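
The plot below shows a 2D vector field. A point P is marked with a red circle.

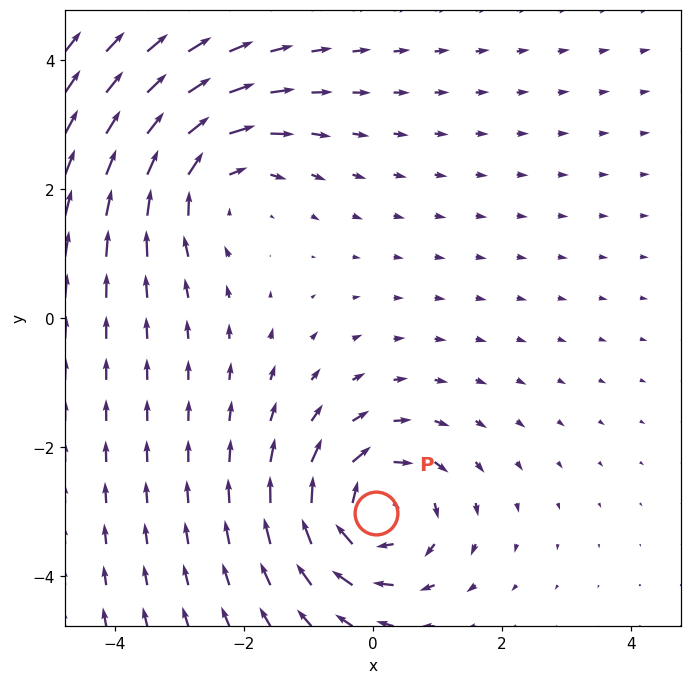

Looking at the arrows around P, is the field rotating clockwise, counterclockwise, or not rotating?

clockwise

Near P at (0.0, -3.0) the arrows circulate clockwise. The curl (z-component) there is about -5; negative curl means clockwise rotation.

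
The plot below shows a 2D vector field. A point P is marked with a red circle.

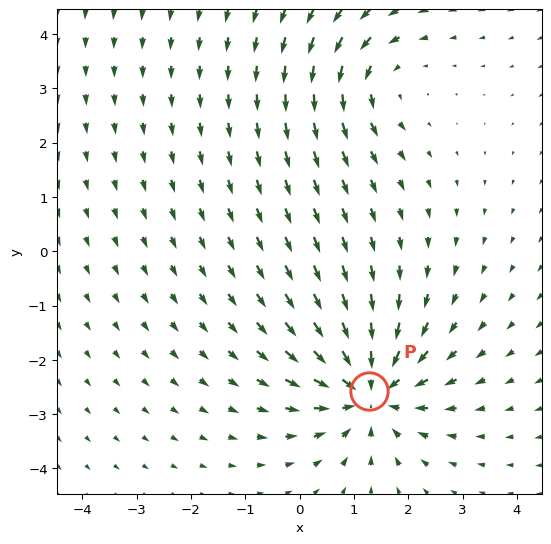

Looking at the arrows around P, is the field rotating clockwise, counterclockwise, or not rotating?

not rotating

Near P at (1.3, -2.6) the arrows show no circulation. The curl there is ≈0.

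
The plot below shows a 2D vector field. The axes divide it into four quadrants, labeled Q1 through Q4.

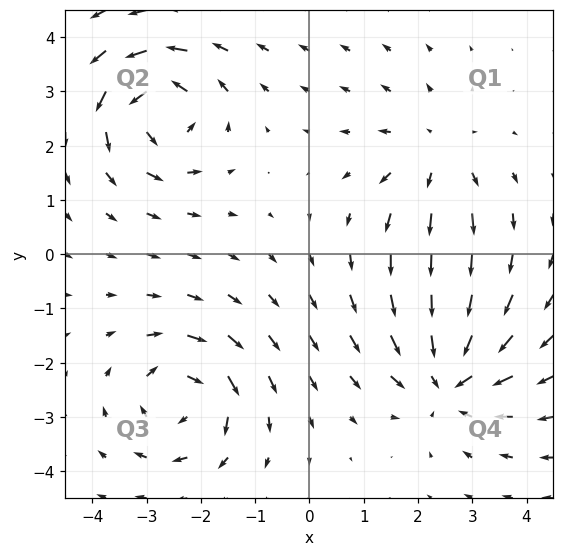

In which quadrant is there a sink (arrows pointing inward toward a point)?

The sink sits at approximately (2.6, -2.3), which lies in quadrant Q4. The divergence there is about -5, negative as expected for a sink.

Q4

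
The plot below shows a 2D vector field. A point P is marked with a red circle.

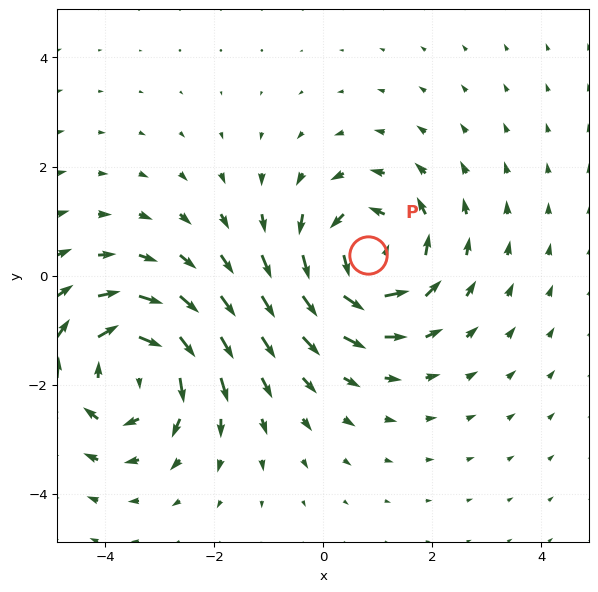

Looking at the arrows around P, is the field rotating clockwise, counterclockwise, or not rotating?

counterclockwise

Near P at (0.8, 0.4) the arrows circulate counterclockwise. The curl (z-component) there is about +5; positive curl means counterclockwise rotation.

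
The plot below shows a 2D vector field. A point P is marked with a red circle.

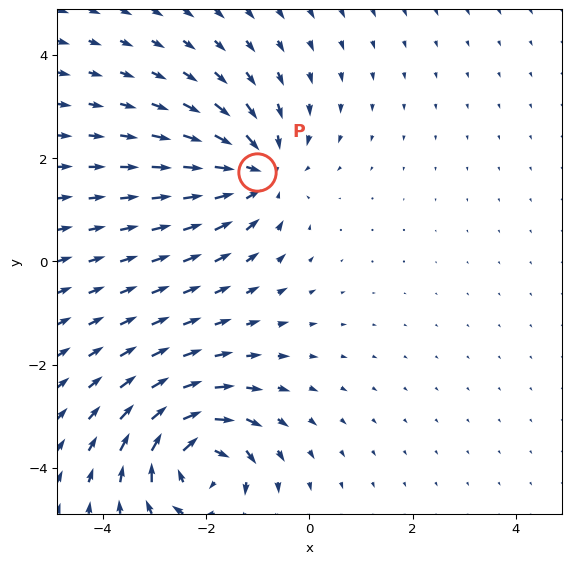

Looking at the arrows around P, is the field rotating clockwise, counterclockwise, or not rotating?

not rotating

Near P at (-1.0, 1.7) the arrows show no circulation. The curl there is ≈0.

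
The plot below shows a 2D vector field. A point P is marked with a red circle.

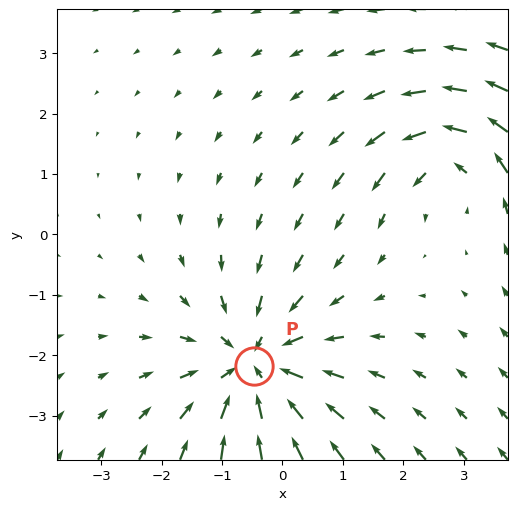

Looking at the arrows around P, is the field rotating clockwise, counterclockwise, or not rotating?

Near P at (-0.5, -2.2) the arrows show no circulation. The curl there is ≈0.

not rotating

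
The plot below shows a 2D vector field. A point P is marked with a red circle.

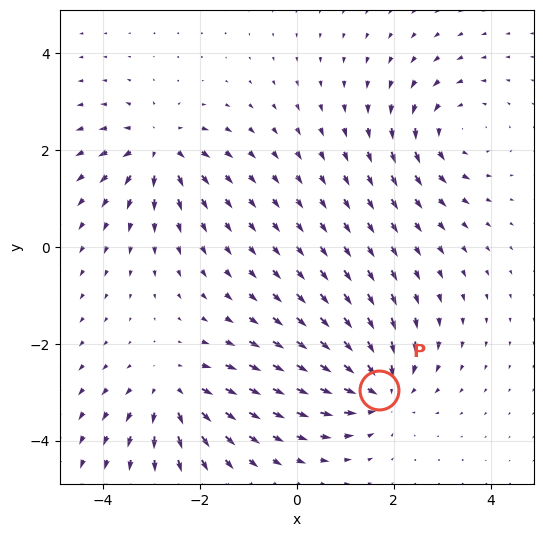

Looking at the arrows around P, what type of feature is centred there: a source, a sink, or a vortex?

At P (1.7, -3.0) the arrows converge inward. Divergence about -5, curl ≈0 — negative divergence with near-zero curl is a sink.

sink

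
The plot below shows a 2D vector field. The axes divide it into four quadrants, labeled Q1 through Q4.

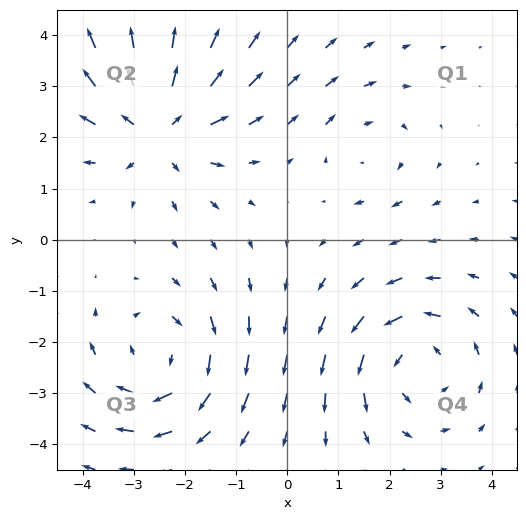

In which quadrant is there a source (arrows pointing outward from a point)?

Q2

The source sits at approximately (-2.5, 2.2), which lies in quadrant Q2. The divergence there is about +5, positive as expected for a source.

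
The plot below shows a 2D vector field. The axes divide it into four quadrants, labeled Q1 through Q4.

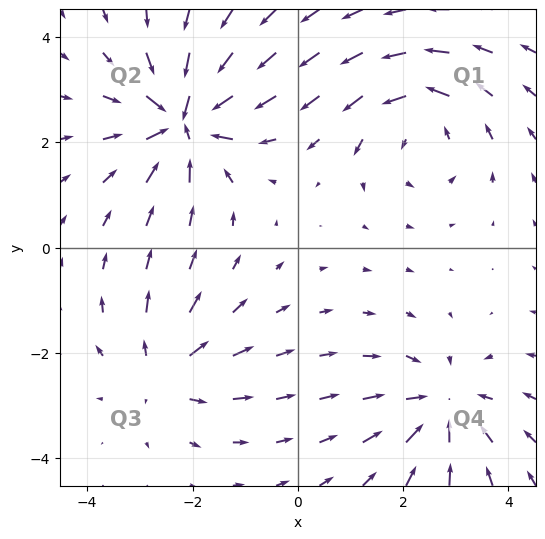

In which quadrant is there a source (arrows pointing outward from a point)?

The source sits at approximately (-2.6, -2.4), which lies in quadrant Q3. The divergence there is about +4, positive as expected for a source.

Q3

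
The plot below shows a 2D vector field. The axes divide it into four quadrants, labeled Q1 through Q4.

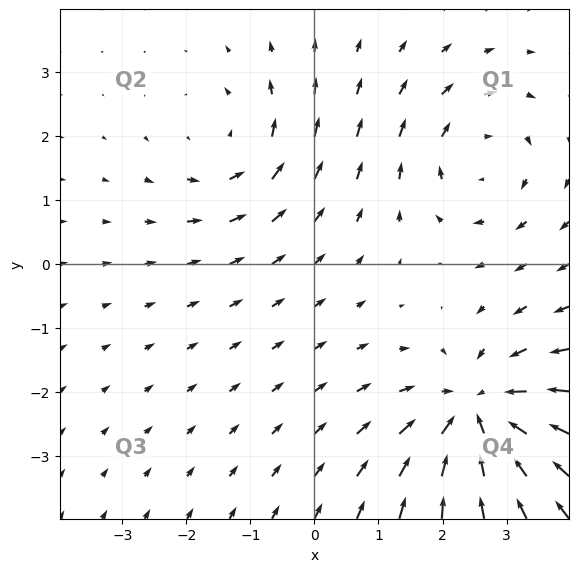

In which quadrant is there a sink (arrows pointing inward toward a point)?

The sink sits at approximately (2.6, -2.4), which lies in quadrant Q4. The divergence there is about -5, negative as expected for a sink.

Q4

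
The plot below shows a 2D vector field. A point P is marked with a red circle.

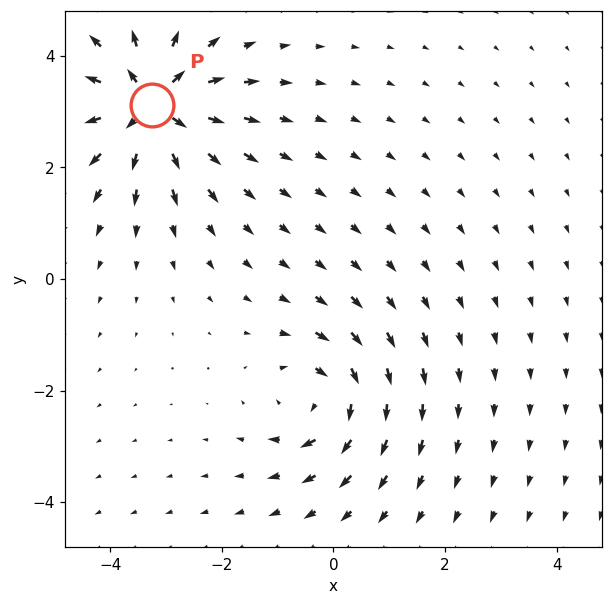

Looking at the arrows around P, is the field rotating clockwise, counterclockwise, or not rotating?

Near P at (-3.3, 3.1) the arrows show no circulation. The curl there is ≈0.

not rotating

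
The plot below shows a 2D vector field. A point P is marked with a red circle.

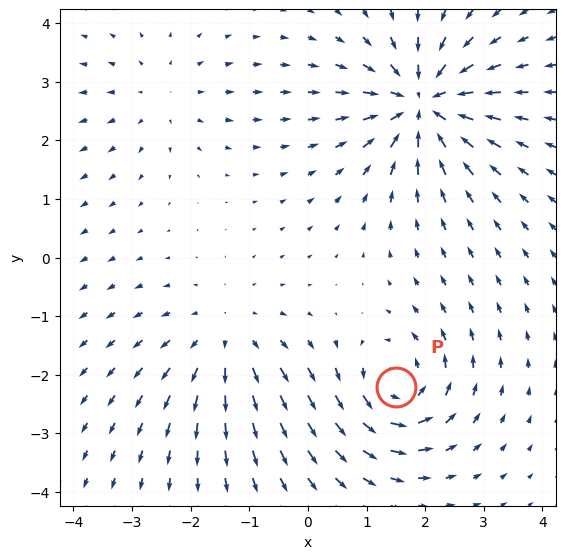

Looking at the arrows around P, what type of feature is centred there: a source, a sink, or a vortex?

vortex

At P (1.5, -2.2) the arrows circulate counterclockwise. Divergence ≈0, curl about +5 — near-zero divergence with nonzero curl is a vortex.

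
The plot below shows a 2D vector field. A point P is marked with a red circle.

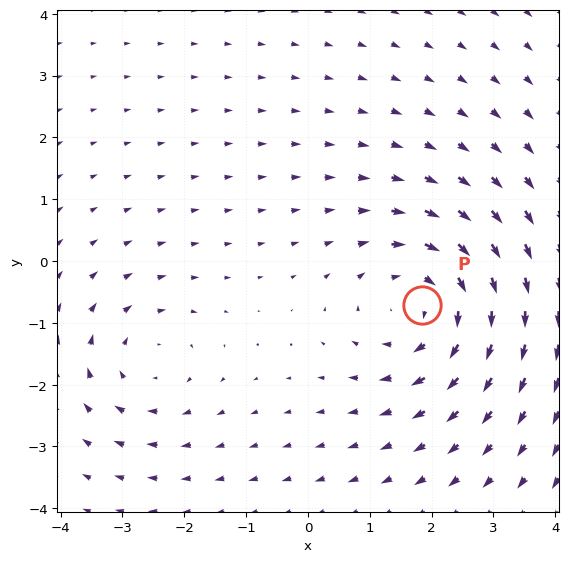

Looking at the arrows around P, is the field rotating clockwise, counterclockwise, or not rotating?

Near P at (1.9, -0.7) the arrows circulate clockwise. The curl (z-component) there is about -4; negative curl means clockwise rotation.

clockwise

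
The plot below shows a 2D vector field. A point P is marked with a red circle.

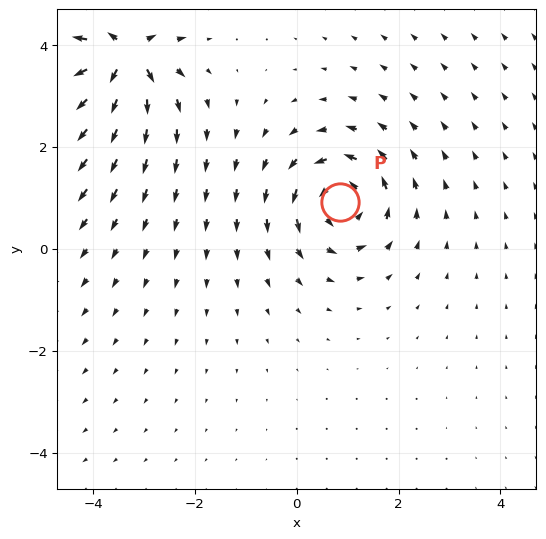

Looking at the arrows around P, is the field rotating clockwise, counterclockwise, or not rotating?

counterclockwise

Near P at (0.8, 0.9) the arrows circulate counterclockwise. The curl (z-component) there is about +4; positive curl means counterclockwise rotation.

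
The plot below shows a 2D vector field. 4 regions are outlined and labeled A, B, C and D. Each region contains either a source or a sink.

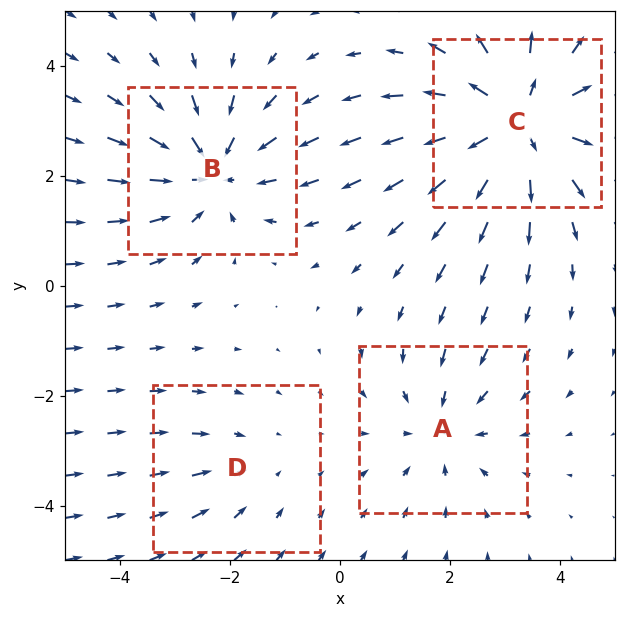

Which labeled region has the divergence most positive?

C

Divergence at each region's feature centre — A: about -3, B: about -5, C: about +6, D: about -2. Region C is most positive.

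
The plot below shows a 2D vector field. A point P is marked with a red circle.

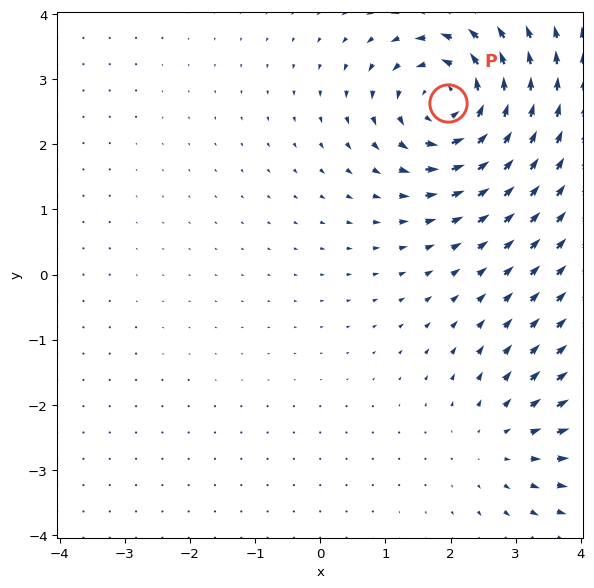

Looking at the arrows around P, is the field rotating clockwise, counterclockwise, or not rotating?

Near P at (2.0, 2.6) the arrows circulate counterclockwise. The curl (z-component) there is about +6; positive curl means counterclockwise rotation.

counterclockwise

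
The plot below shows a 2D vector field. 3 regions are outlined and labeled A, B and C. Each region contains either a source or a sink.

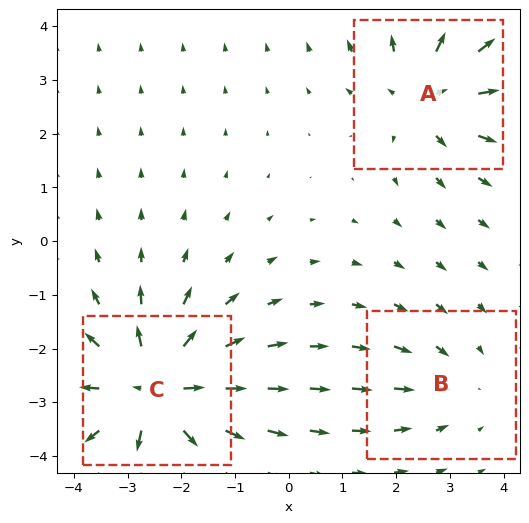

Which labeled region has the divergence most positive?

C

Divergence at each region's feature centre — A: about +3, B: about -2, C: about +5. Region C is most positive.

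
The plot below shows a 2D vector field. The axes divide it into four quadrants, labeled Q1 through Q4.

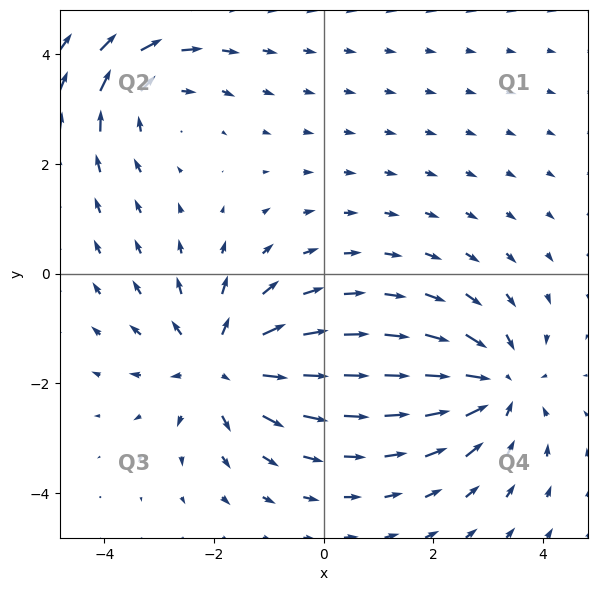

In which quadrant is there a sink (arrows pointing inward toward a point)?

Q4

The sink sits at approximately (3.2, -2.0), which lies in quadrant Q4. The divergence there is about -3, negative as expected for a sink.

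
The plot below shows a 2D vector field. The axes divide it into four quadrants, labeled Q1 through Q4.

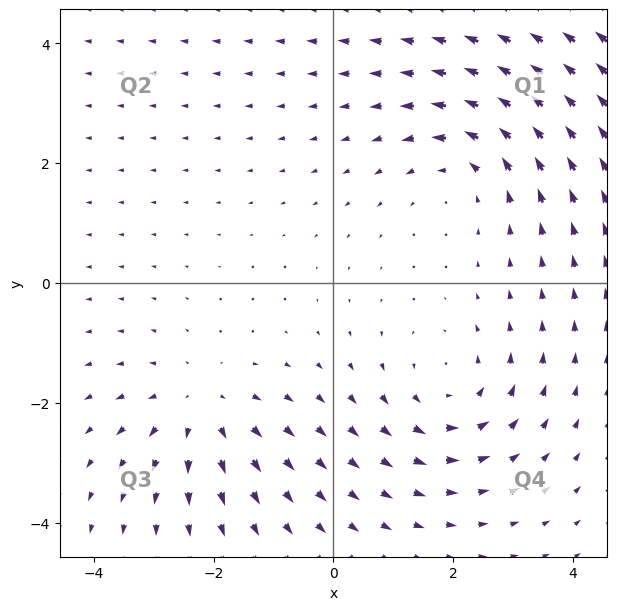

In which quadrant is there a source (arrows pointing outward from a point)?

Q3

The source sits at approximately (-2.2, -2.1), which lies in quadrant Q3. The divergence there is about +4, positive as expected for a source.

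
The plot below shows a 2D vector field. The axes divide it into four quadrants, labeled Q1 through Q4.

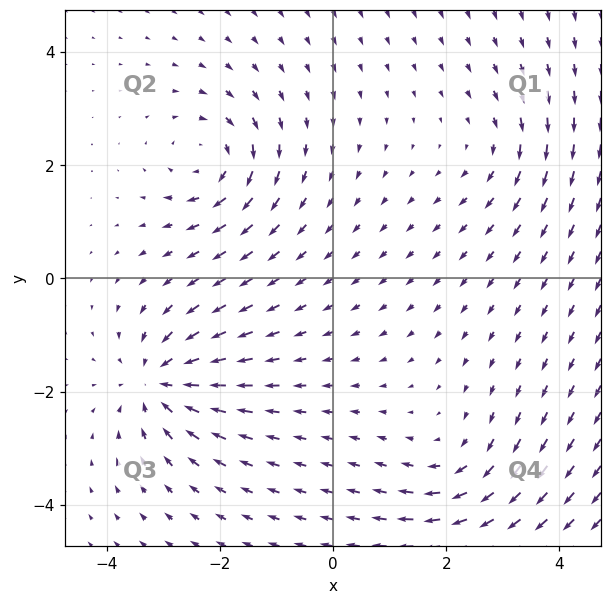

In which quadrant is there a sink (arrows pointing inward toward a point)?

Q3

The sink sits at approximately (-3.1, -1.8), which lies in quadrant Q3. The divergence there is about -6, negative as expected for a sink.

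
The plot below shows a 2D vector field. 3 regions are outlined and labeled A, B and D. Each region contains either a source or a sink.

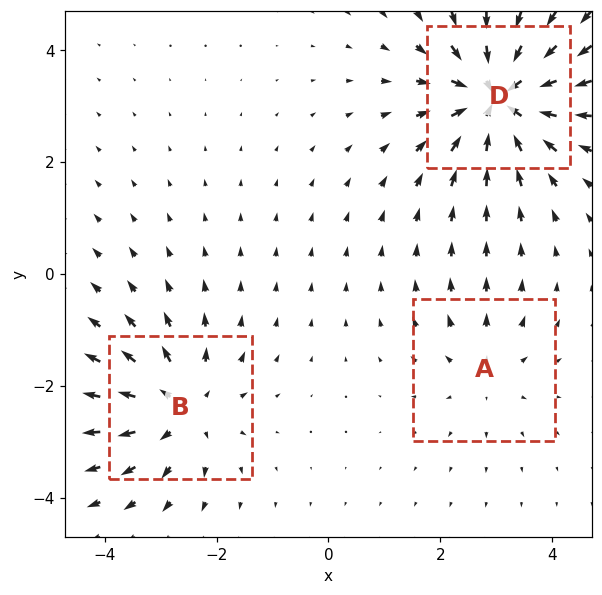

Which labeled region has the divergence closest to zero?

Divergence at each region's feature centre — A: about +2, B: about +3, D: about -5. Region A is closest to zero.

A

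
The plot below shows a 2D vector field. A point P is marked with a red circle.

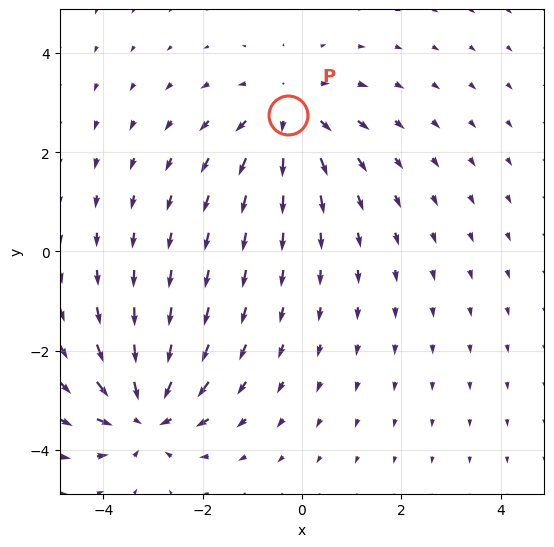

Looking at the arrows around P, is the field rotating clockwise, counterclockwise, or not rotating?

Near P at (-0.3, 2.8) the arrows show no circulation. The curl there is ≈0.

not rotating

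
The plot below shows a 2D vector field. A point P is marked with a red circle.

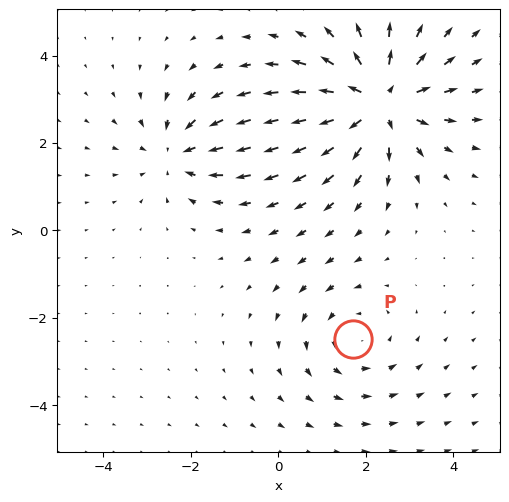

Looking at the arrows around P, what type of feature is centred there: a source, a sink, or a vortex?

vortex

At P (1.7, -2.5) the arrows circulate counterclockwise. Divergence ≈0, curl about +2 — near-zero divergence with nonzero curl is a vortex.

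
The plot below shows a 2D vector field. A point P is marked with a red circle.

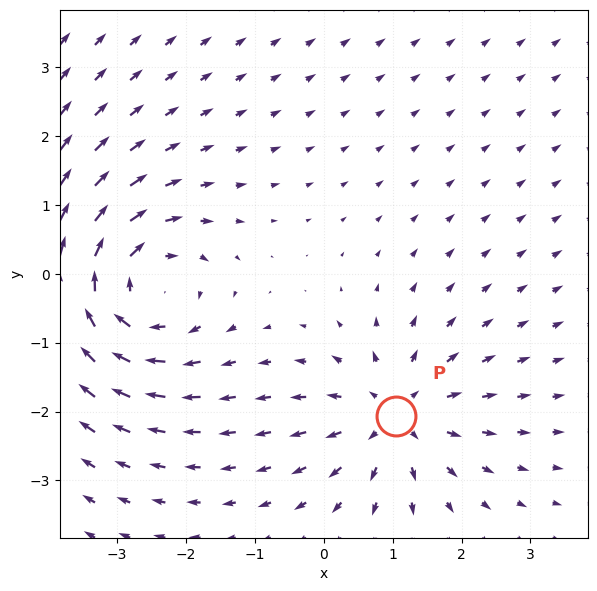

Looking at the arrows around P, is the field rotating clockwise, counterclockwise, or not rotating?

Near P at (1.0, -2.1) the arrows show no circulation. The curl there is ≈0.

not rotating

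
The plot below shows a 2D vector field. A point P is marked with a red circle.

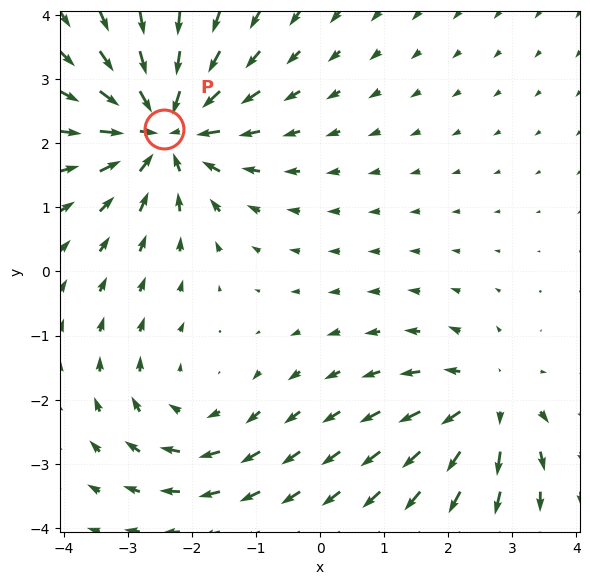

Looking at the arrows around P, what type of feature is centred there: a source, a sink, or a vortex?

sink

At P (-2.4, 2.2) the arrows converge inward. Divergence about -6, curl ≈0 — negative divergence with near-zero curl is a sink.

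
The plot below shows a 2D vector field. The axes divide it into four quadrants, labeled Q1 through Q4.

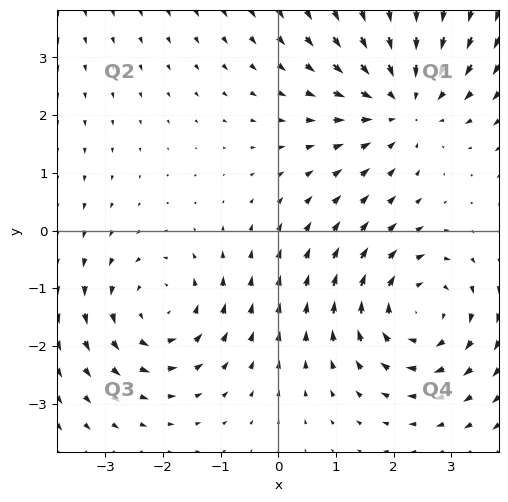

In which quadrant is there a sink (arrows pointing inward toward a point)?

The sink sits at approximately (2.2, 2.2), which lies in quadrant Q1. The divergence there is about -3, negative as expected for a sink.

Q1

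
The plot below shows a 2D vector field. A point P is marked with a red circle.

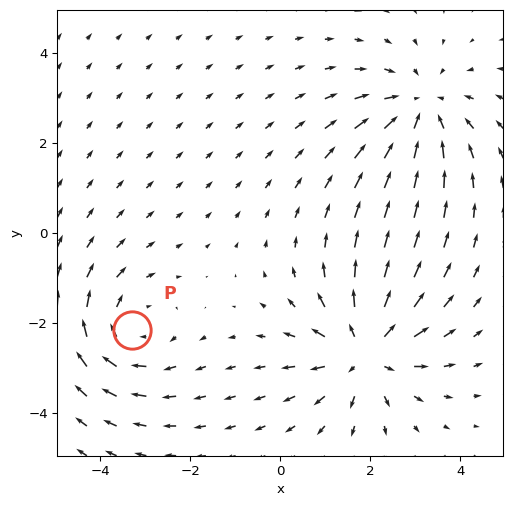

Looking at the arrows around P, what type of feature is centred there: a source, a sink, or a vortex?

At P (-3.3, -2.2) the arrows circulate clockwise. Divergence ≈0, curl about -3 — near-zero divergence with nonzero curl is a vortex.

vortex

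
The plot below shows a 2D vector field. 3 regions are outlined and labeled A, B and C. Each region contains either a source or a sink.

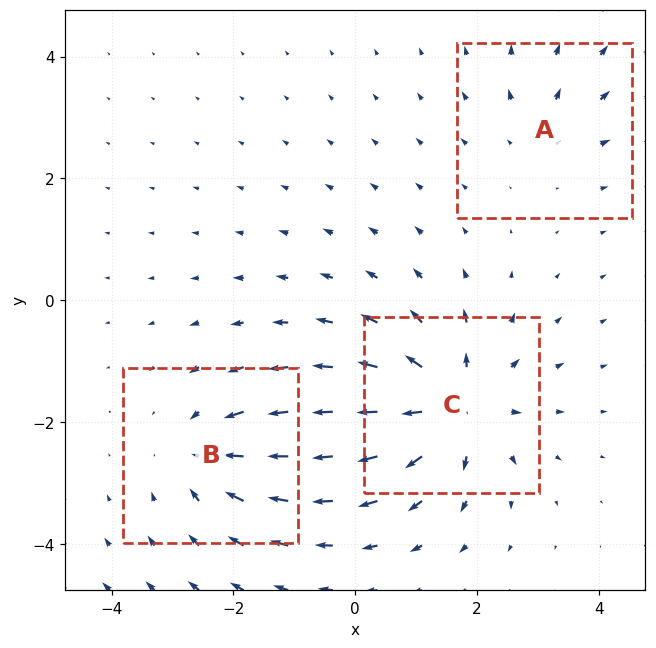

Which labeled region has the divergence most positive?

Divergence at each region's feature centre — A: about +2, B: about -4, C: about +5. Region C is most positive.

C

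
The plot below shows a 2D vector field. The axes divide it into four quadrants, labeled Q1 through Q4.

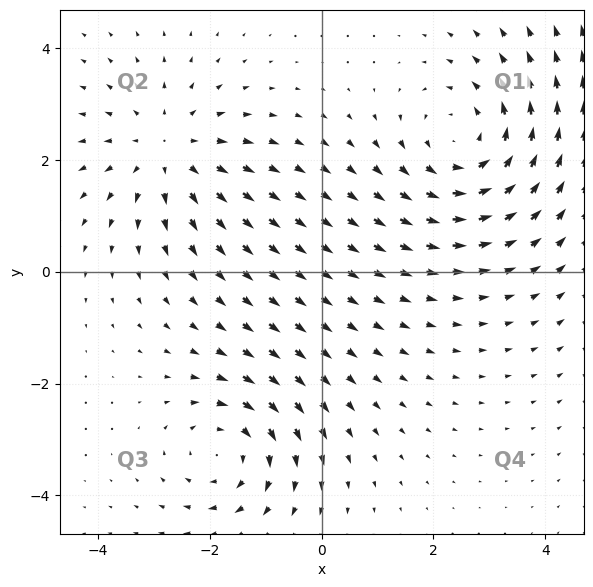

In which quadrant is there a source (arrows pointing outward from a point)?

Q2

The source sits at approximately (-2.7, 2.2), which lies in quadrant Q2. The divergence there is about +3, positive as expected for a source.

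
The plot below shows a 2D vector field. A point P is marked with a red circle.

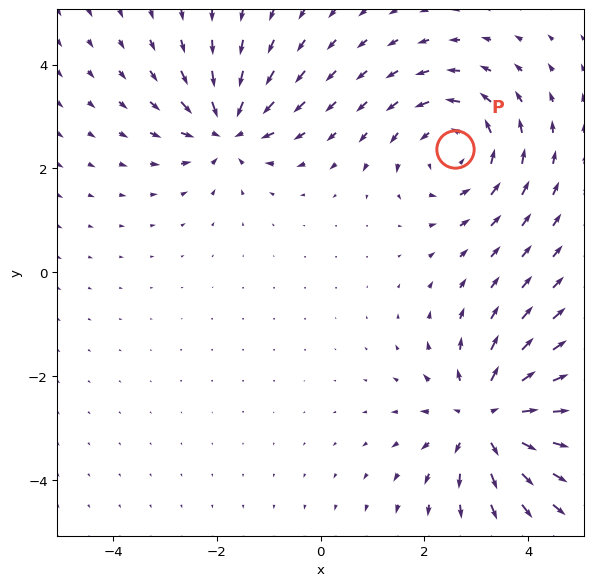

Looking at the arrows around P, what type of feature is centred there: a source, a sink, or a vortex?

At P (2.6, 2.4) the arrows circulate counterclockwise. Divergence ≈0, curl about +3 — near-zero divergence with nonzero curl is a vortex.

vortex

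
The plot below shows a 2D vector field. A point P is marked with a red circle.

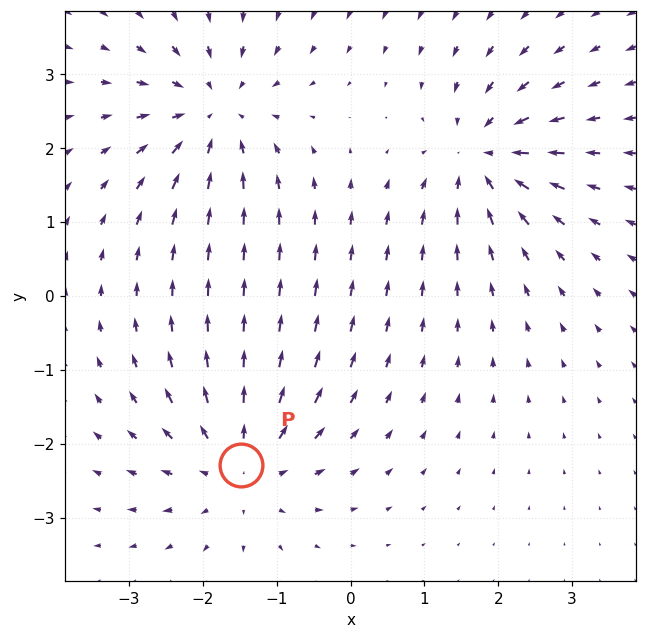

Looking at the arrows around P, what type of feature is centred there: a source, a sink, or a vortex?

source

At P (-1.5, -2.3) the arrows spread outward. Divergence about +5, curl ≈0 — positive divergence with near-zero curl is a source.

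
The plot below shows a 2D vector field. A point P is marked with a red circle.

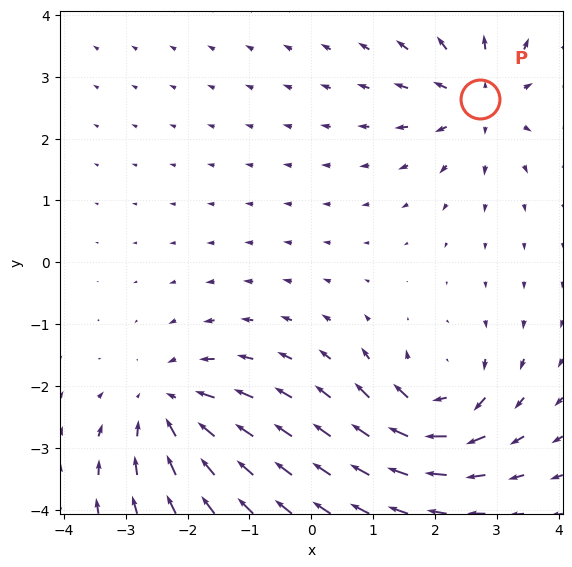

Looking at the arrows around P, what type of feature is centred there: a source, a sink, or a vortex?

At P (2.7, 2.6) the arrows spread outward. Divergence about +5, curl ≈0 — positive divergence with near-zero curl is a source.

source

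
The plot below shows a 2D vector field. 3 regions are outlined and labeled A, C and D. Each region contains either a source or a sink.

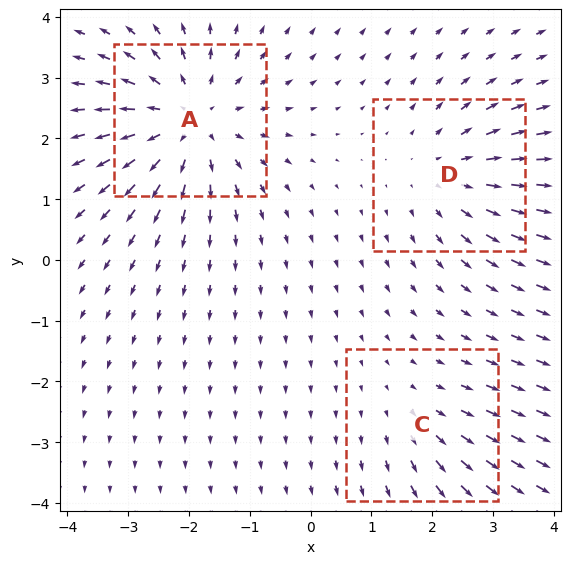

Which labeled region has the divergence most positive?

A

Divergence at each region's feature centre — A: about +5, C: about +2, D: about +3. Region A is most positive.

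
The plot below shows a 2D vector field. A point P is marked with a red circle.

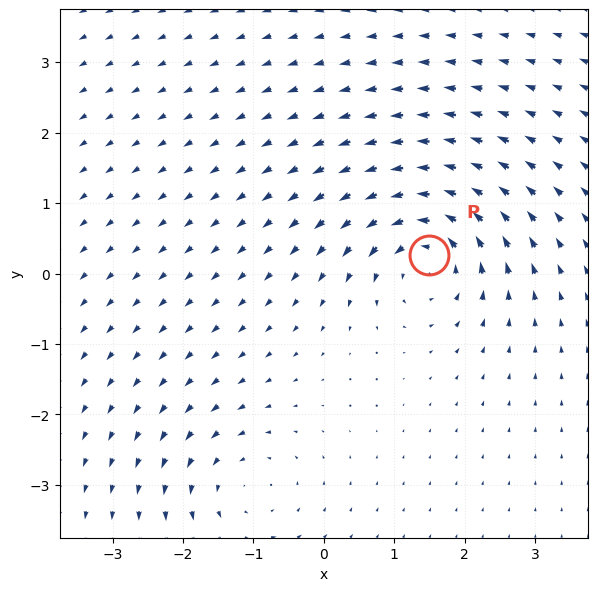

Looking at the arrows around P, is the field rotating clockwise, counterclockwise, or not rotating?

Near P at (1.5, 0.3) the arrows circulate counterclockwise. The curl (z-component) there is about +5; positive curl means counterclockwise rotation.

counterclockwise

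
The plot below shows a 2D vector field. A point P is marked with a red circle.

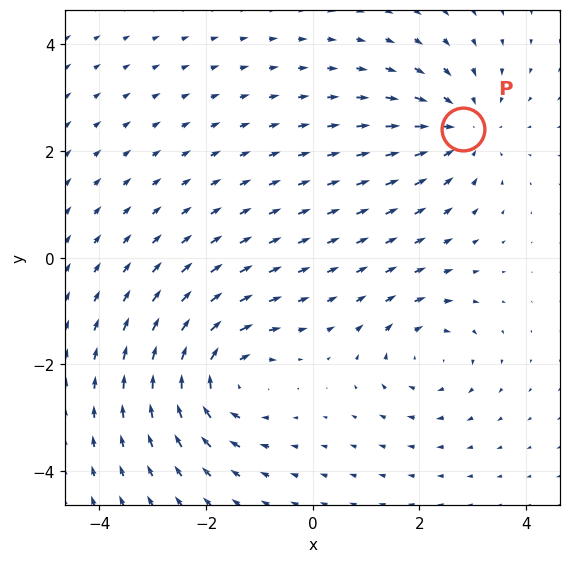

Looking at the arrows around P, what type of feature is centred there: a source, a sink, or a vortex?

At P (2.8, 2.4) the arrows converge inward. Divergence about -4, curl ≈0 — negative divergence with near-zero curl is a sink.

sink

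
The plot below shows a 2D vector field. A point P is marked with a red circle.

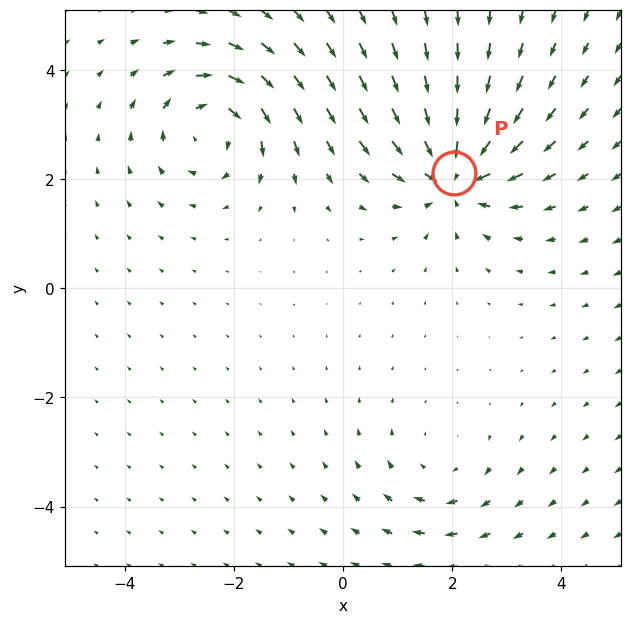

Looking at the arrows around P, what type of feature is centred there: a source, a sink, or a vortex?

sink

At P (2.0, 2.1) the arrows converge inward. Divergence about -6, curl ≈0 — negative divergence with near-zero curl is a sink.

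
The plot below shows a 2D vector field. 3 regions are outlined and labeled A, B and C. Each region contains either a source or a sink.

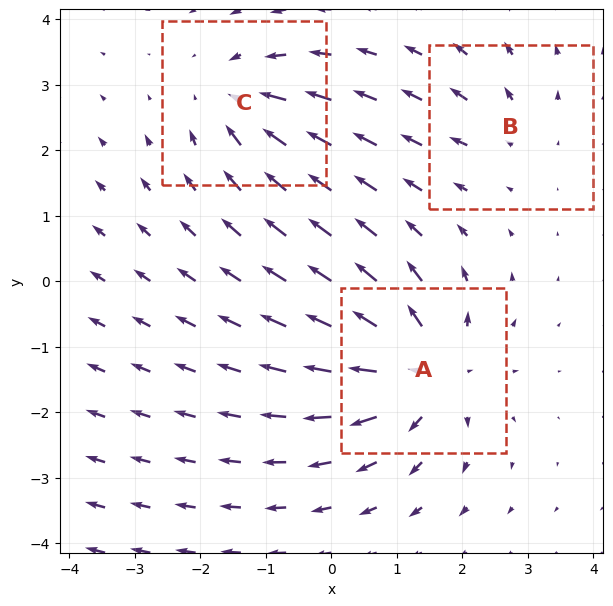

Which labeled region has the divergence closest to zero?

B

Divergence at each region's feature centre — A: about +6, B: about +2, C: about -4. Region B is closest to zero.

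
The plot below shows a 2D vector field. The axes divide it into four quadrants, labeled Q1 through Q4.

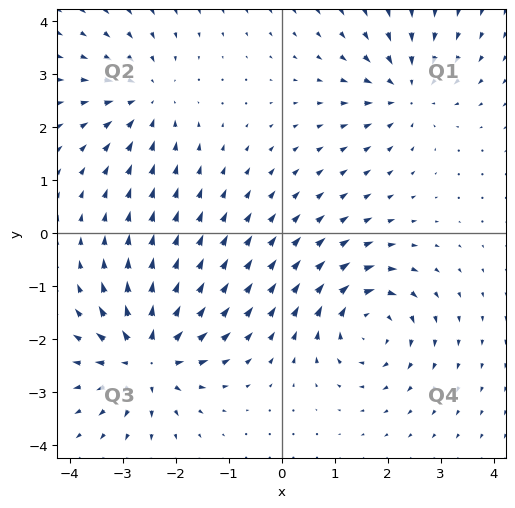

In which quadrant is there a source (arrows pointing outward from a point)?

Q3

The source sits at approximately (-2.5, -2.3), which lies in quadrant Q3. The divergence there is about +7, positive as expected for a source.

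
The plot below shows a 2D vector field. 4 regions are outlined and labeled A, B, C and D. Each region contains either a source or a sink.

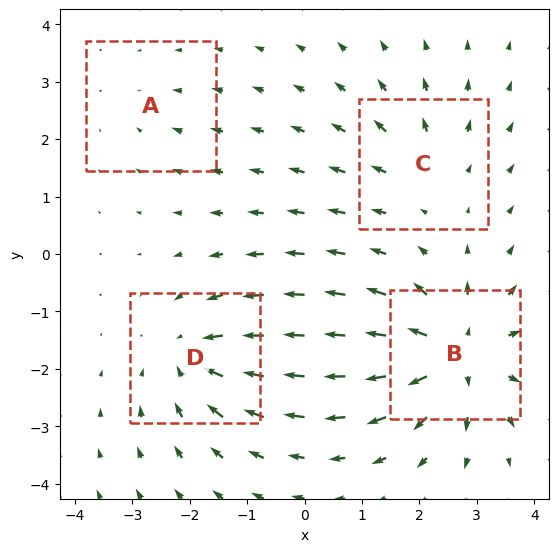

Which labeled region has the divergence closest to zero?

A

Divergence at each region's feature centre — A: about -2, B: about +7, C: about +3, D: about -5. Region A is closest to zero.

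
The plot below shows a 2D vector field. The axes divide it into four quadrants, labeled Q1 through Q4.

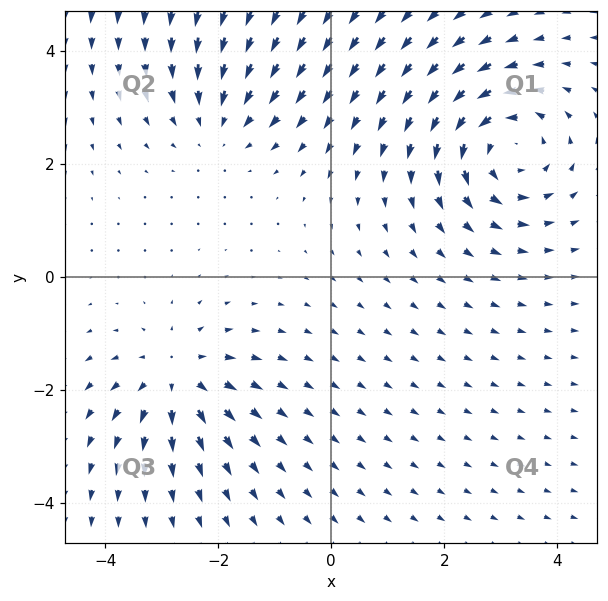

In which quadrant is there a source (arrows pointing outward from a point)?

The source sits at approximately (-2.7, -1.8), which lies in quadrant Q3. The divergence there is about +3, positive as expected for a source.

Q3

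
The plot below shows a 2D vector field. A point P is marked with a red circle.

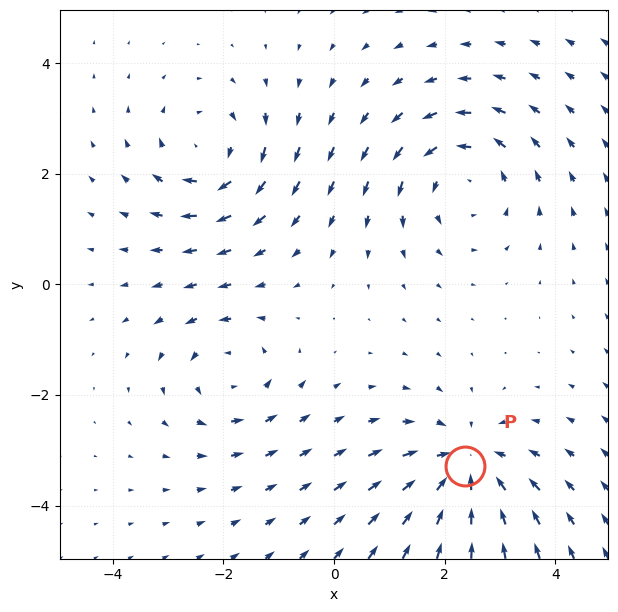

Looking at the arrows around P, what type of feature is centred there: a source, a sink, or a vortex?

sink

At P (2.4, -3.3) the arrows converge inward. Divergence about -4, curl ≈0 — negative divergence with near-zero curl is a sink.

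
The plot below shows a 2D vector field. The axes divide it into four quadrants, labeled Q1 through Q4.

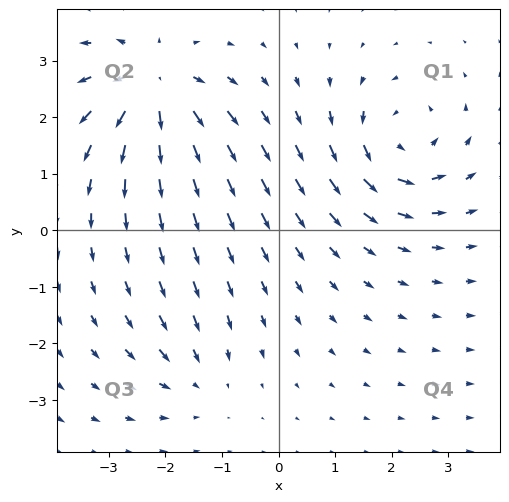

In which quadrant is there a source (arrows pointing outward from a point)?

The source sits at approximately (-2.2, 2.6), which lies in quadrant Q2. The divergence there is about +6, positive as expected for a source.

Q2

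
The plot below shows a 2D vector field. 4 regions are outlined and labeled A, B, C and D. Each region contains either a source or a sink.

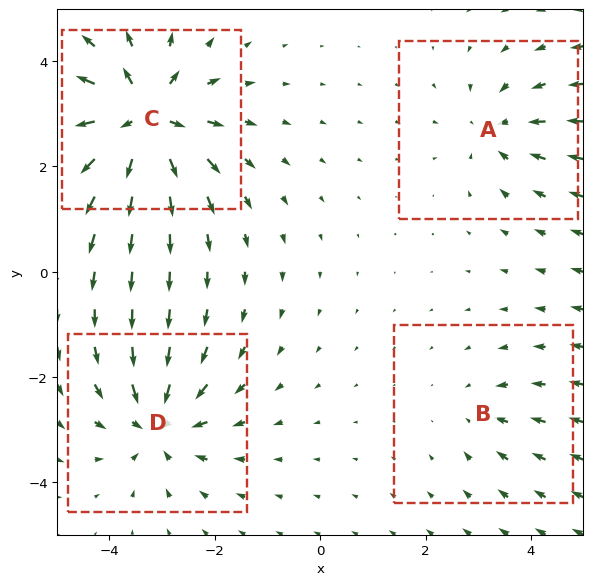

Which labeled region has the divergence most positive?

Divergence at each region's feature centre — A: about -4, B: about -2, C: about +8, D: about -6. Region C is most positive.

C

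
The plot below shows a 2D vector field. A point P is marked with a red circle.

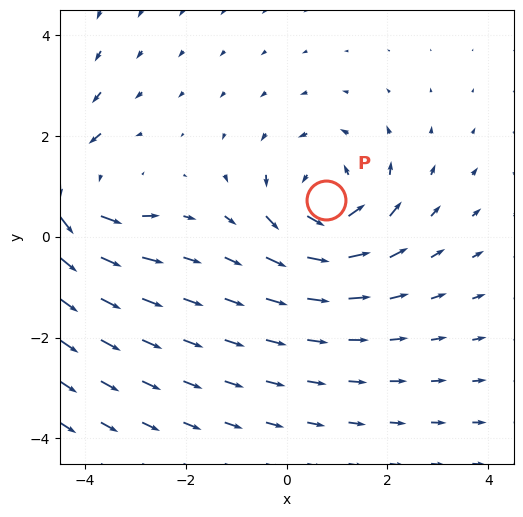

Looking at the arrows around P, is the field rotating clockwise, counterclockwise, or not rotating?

counterclockwise

Near P at (0.8, 0.7) the arrows circulate counterclockwise. The curl (z-component) there is about +5; positive curl means counterclockwise rotation.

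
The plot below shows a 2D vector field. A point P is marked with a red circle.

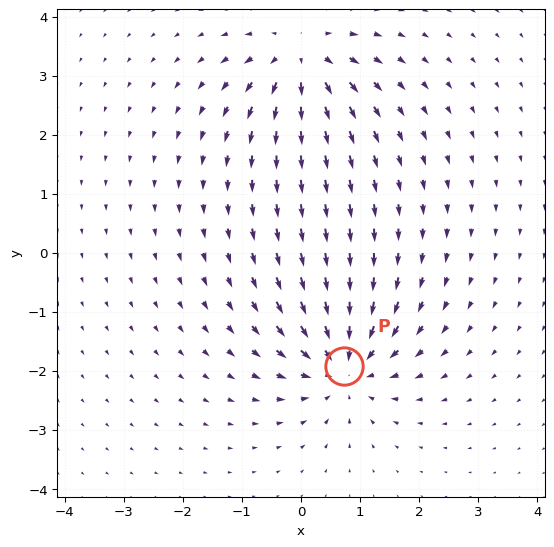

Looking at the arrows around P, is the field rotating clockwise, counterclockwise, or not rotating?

Near P at (0.7, -1.9) the arrows show no circulation. The curl there is ≈0.

not rotating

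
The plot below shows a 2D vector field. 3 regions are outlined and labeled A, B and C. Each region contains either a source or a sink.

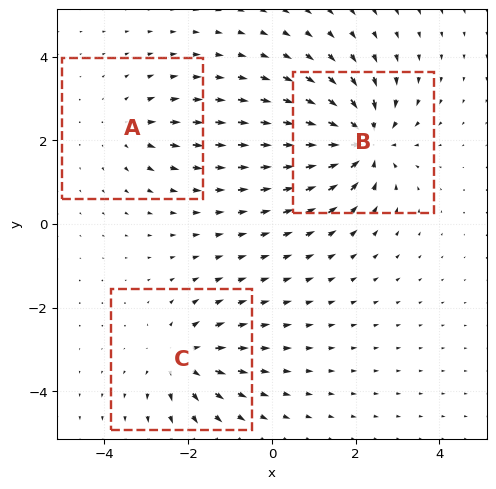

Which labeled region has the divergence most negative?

Divergence at each region's feature centre — A: about +2, B: about -5, C: about +3. Region B is most negative.

B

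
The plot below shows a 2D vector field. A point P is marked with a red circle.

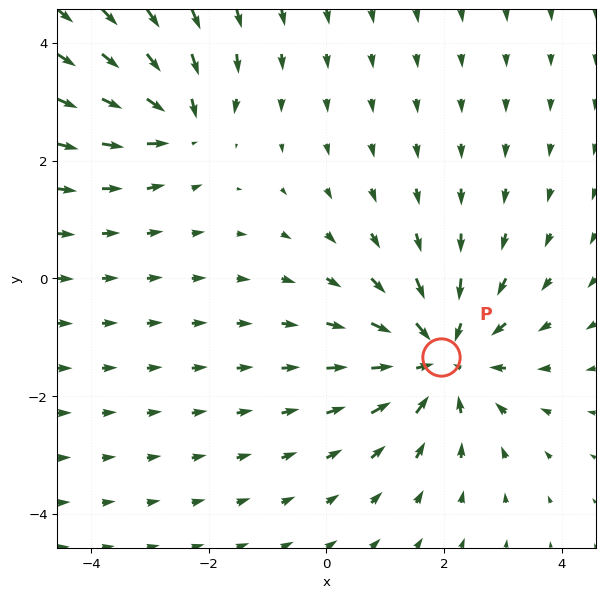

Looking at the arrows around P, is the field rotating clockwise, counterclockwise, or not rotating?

Near P at (1.9, -1.3) the arrows show no circulation. The curl there is ≈0.

not rotating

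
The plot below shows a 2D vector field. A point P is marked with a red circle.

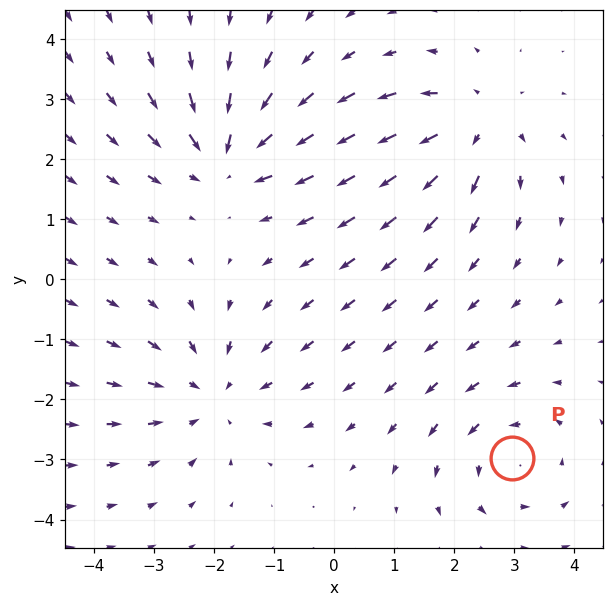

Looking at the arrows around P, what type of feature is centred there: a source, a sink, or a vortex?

At P (3.0, -3.0) the arrows circulate counterclockwise. Divergence ≈0, curl about +4 — near-zero divergence with nonzero curl is a vortex.

vortex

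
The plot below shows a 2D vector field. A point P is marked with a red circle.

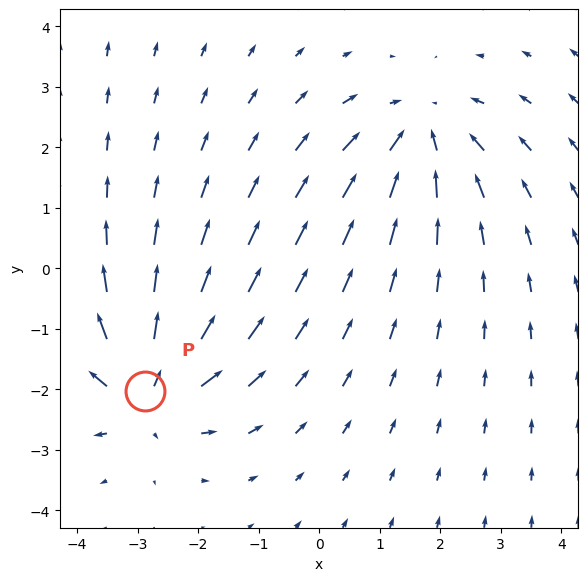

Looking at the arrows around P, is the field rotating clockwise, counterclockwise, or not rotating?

not rotating

Near P at (-2.9, -2.0) the arrows show no circulation. The curl there is ≈0.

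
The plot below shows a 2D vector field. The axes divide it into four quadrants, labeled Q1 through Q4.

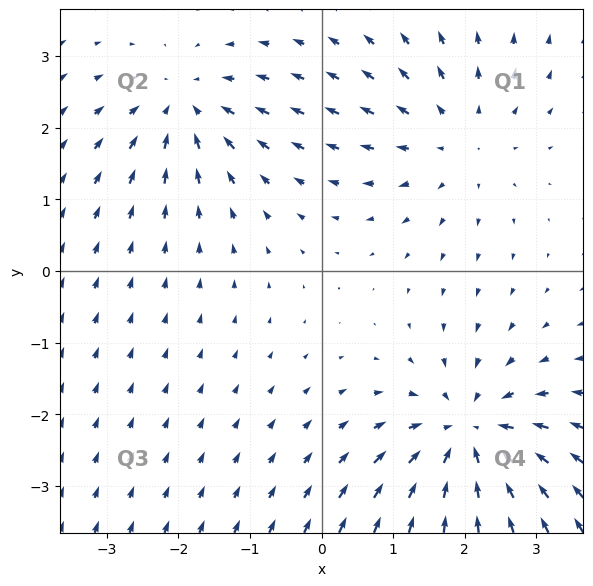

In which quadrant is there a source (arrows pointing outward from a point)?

The source sits at approximately (1.9, 1.8), which lies in quadrant Q1. The divergence there is about +3, positive as expected for a source.

Q1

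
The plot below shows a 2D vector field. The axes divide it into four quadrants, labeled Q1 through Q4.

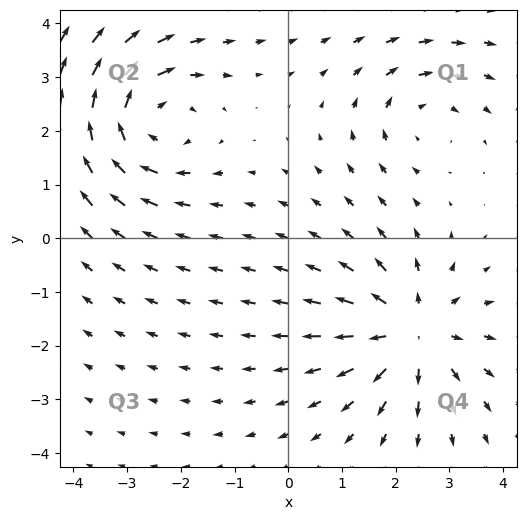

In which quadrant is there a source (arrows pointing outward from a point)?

The source sits at approximately (2.3, -1.8), which lies in quadrant Q4. The divergence there is about +4, positive as expected for a source.

Q4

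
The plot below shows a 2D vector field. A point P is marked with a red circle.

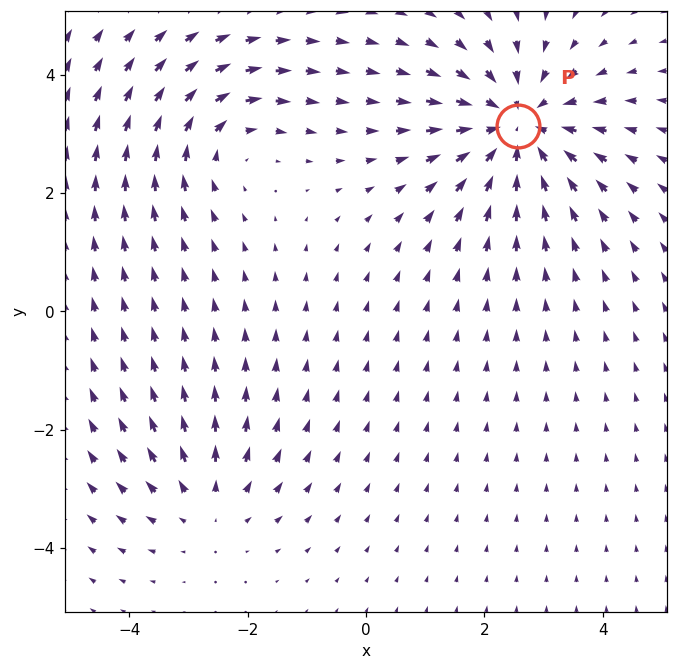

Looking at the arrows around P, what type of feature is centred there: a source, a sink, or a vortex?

At P (2.6, 3.1) the arrows converge inward. Divergence about -4, curl ≈0 — negative divergence with near-zero curl is a sink.

sink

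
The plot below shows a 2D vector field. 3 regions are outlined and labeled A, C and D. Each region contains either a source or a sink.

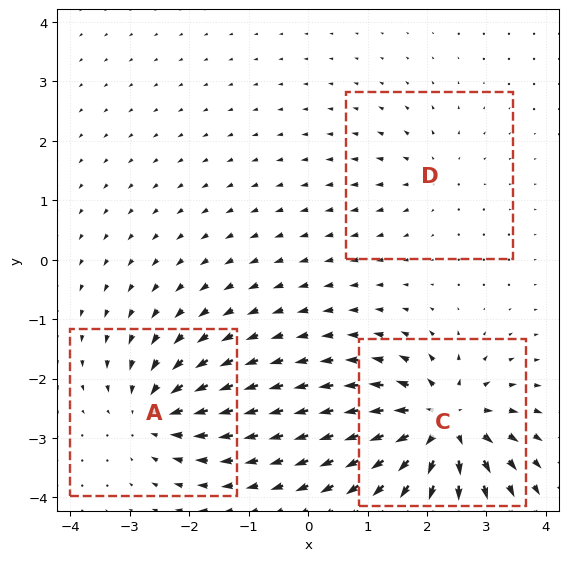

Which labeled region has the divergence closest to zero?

D

Divergence at each region's feature centre — A: about -4, C: about +7, D: about +2. Region D is closest to zero.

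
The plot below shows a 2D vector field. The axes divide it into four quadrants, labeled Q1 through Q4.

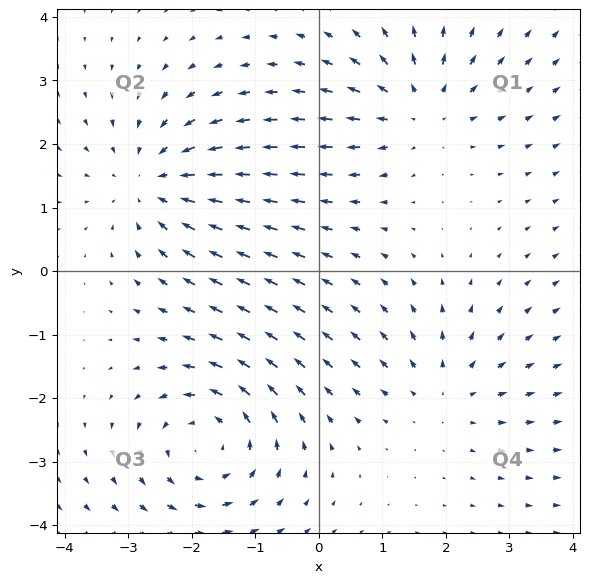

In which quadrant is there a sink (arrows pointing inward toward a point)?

The sink sits at approximately (-2.6, 1.4), which lies in quadrant Q2. The divergence there is about -4, negative as expected for a sink.

Q2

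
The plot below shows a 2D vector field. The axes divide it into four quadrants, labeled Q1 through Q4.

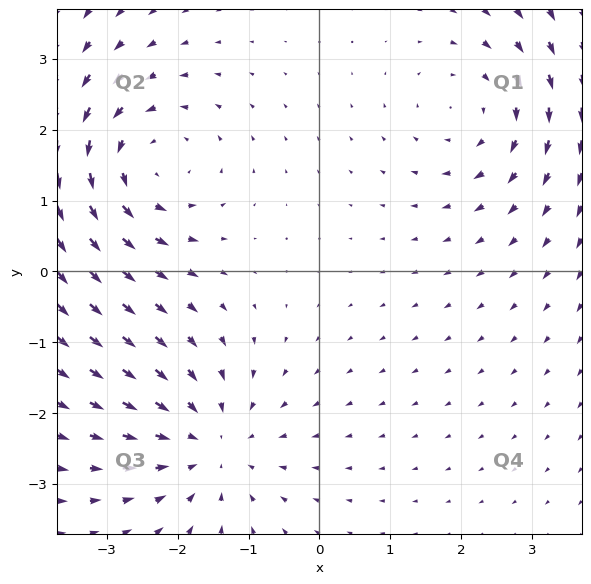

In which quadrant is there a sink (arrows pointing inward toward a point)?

The sink sits at approximately (-1.5, -2.4), which lies in quadrant Q3. The divergence there is about -4, negative as expected for a sink.

Q3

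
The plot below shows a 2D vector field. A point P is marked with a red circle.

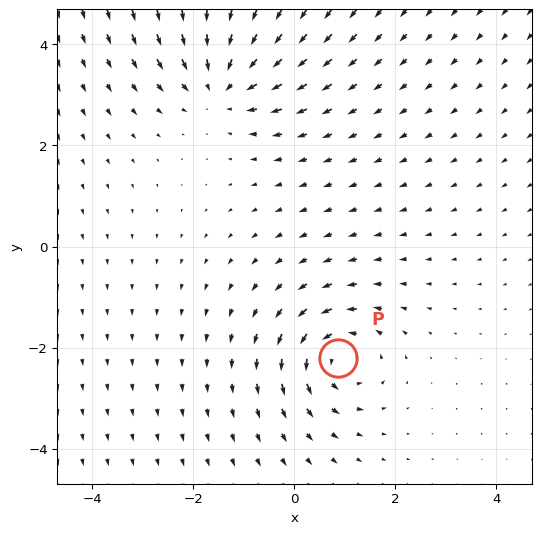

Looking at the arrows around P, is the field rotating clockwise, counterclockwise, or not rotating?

counterclockwise

Near P at (0.9, -2.2) the arrows circulate counterclockwise. The curl (z-component) there is about +4; positive curl means counterclockwise rotation.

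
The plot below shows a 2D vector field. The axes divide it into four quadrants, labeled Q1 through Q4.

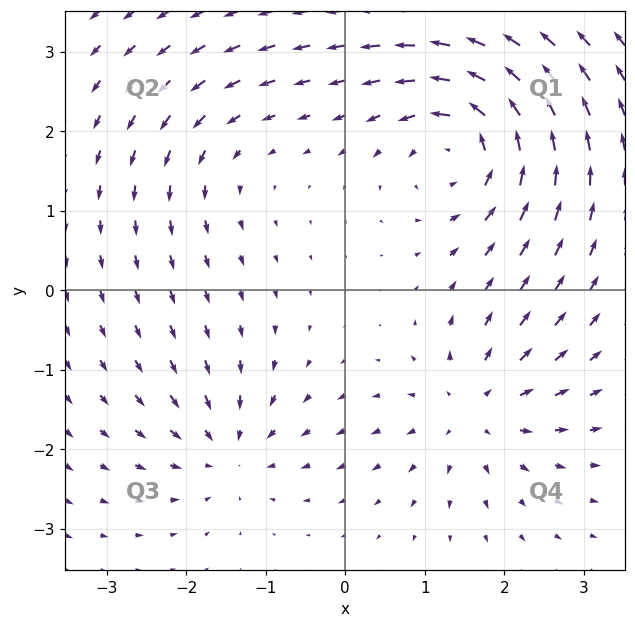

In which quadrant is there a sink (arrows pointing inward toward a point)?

The sink sits at approximately (-1.5, -2.0), which lies in quadrant Q3. The divergence there is about -5, negative as expected for a sink.

Q3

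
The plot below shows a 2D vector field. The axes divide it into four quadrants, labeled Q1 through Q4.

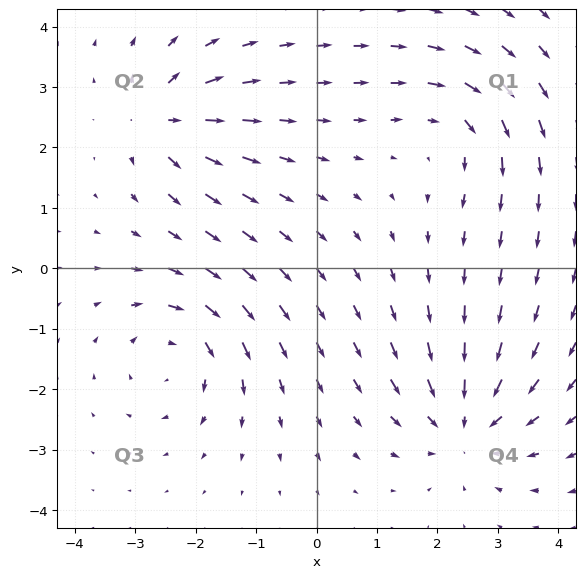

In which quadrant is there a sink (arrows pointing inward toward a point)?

The sink sits at approximately (2.5, -2.6), which lies in quadrant Q4. The divergence there is about -5, negative as expected for a sink.

Q4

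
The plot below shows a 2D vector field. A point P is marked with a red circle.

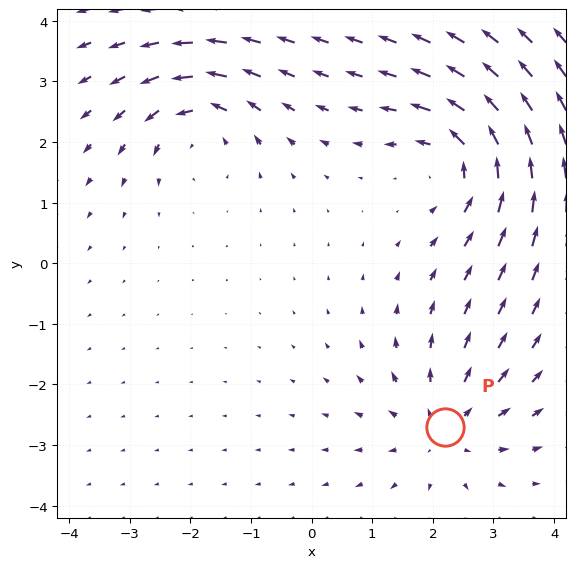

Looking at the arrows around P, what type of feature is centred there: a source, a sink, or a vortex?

source

At P (2.2, -2.7) the arrows spread outward. Divergence about +3, curl ≈0 — positive divergence with near-zero curl is a source.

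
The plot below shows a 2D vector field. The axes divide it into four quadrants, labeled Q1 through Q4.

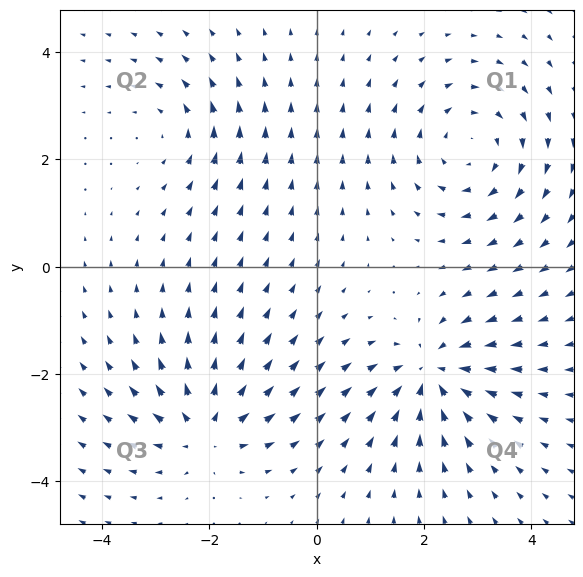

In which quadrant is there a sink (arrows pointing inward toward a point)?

The sink sits at approximately (2.2, -2.0), which lies in quadrant Q4. The divergence there is about -5, negative as expected for a sink.

Q4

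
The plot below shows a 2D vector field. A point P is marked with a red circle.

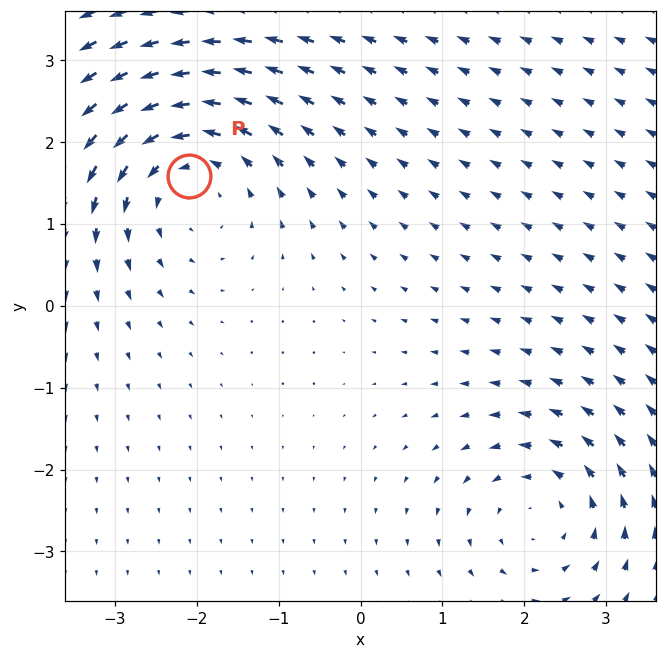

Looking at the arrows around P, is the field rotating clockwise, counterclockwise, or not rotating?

counterclockwise

Near P at (-2.1, 1.6) the arrows circulate counterclockwise. The curl (z-component) there is about +3; positive curl means counterclockwise rotation.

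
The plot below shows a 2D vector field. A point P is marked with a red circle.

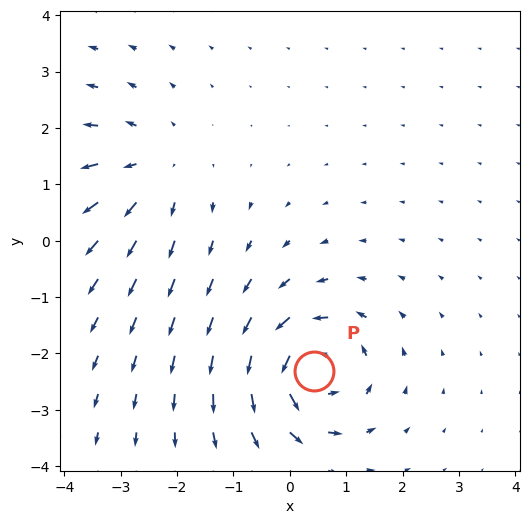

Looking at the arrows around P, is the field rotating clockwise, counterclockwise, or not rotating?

counterclockwise

Near P at (0.4, -2.3) the arrows circulate counterclockwise. The curl (z-component) there is about +7; positive curl means counterclockwise rotation.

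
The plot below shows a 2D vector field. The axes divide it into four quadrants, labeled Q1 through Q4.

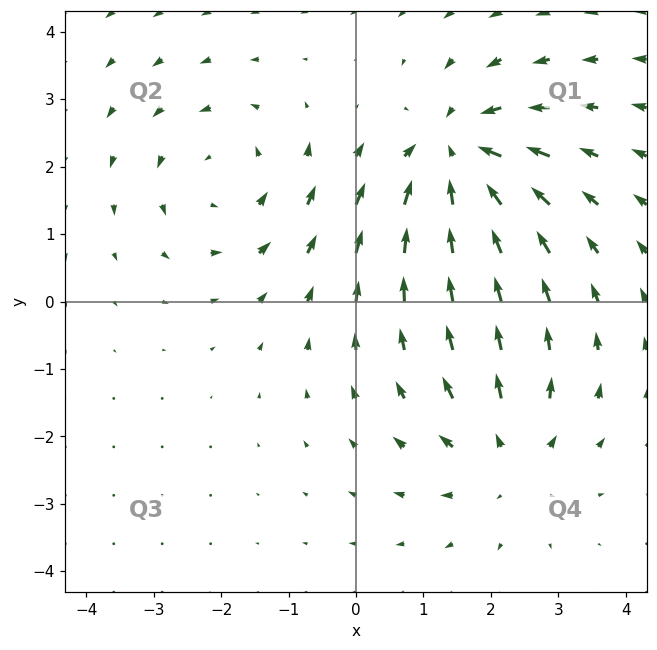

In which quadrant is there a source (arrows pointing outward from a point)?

Q4

The source sits at approximately (2.2, -2.3), which lies in quadrant Q4. The divergence there is about +3, positive as expected for a source.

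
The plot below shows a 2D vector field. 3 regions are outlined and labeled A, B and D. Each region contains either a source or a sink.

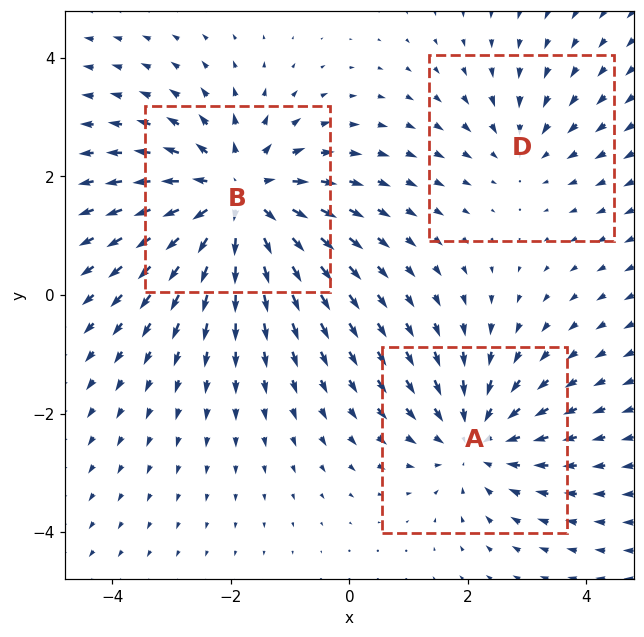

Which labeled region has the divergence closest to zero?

D

Divergence at each region's feature centre — A: about -3, B: about +4, D: about -2. Region D is closest to zero.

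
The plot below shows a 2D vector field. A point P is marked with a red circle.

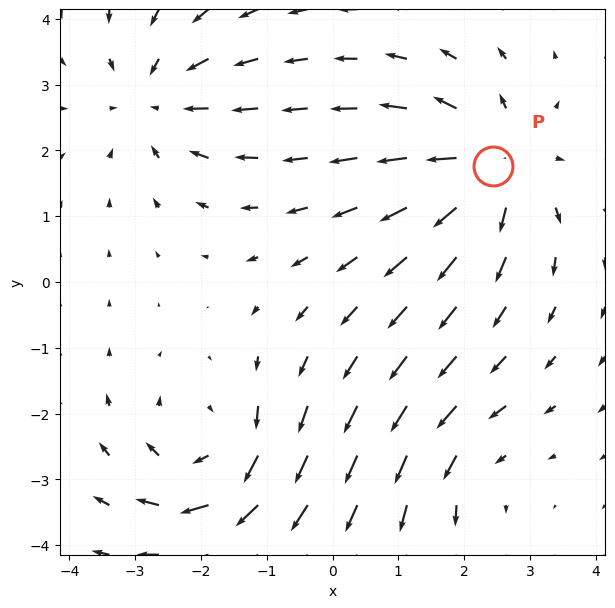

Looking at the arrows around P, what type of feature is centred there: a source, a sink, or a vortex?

At P (2.4, 1.8) the arrows spread outward. Divergence about +5, curl ≈0 — positive divergence with near-zero curl is a source.

source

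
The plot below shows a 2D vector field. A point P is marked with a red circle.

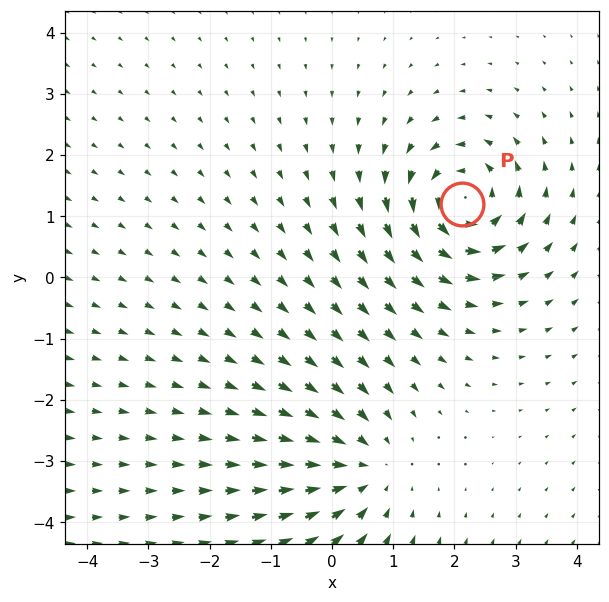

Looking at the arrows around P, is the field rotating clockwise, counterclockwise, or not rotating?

Near P at (2.1, 1.2) the arrows circulate counterclockwise. The curl (z-component) there is about +6; positive curl means counterclockwise rotation.

counterclockwise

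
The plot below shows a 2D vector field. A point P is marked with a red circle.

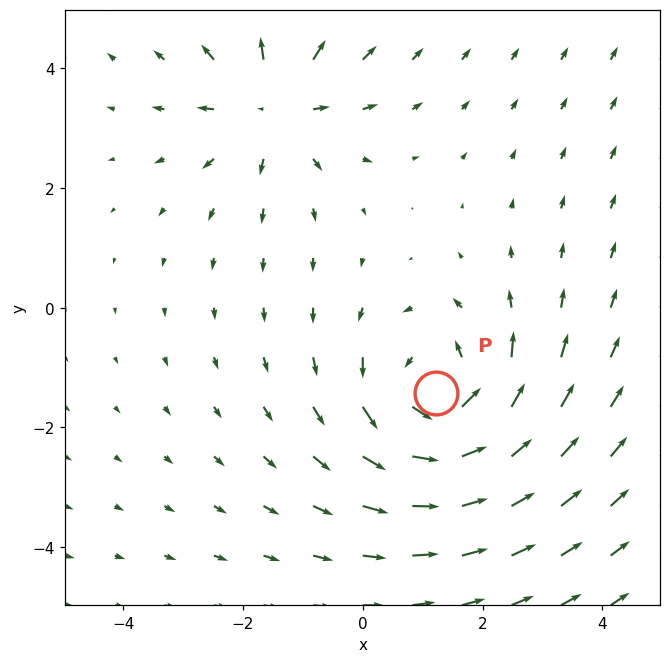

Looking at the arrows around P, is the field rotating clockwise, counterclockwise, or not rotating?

Near P at (1.2, -1.4) the arrows circulate counterclockwise. The curl (z-component) there is about +4; positive curl means counterclockwise rotation.

counterclockwise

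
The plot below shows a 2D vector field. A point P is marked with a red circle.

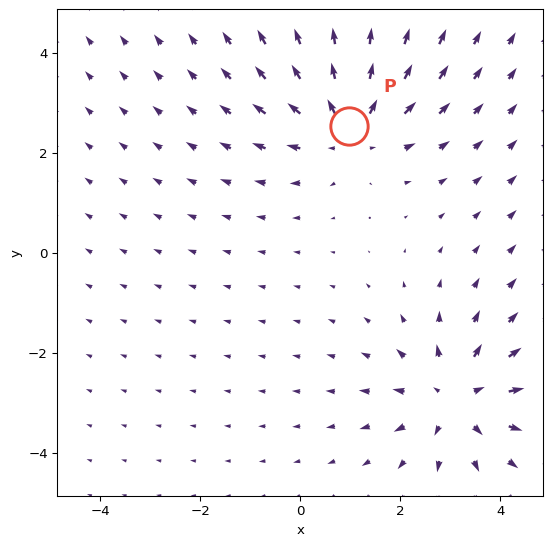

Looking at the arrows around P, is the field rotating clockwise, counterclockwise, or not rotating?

not rotating

Near P at (1.0, 2.5) the arrows show no circulation. The curl there is ≈0.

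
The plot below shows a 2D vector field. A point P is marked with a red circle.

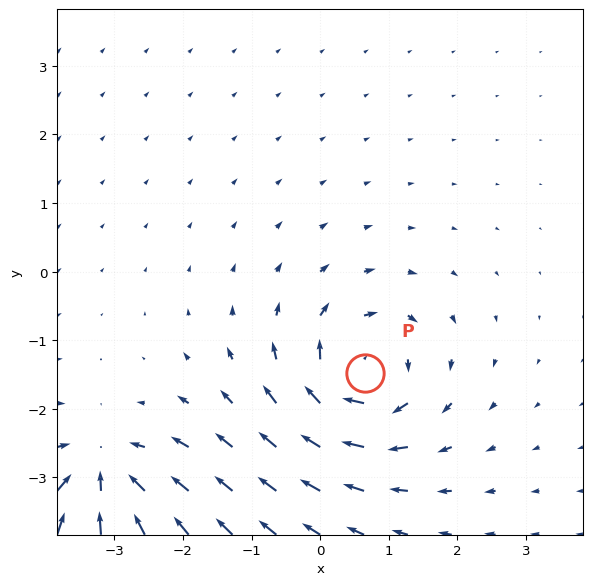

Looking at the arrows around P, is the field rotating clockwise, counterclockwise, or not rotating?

clockwise

Near P at (0.7, -1.5) the arrows circulate clockwise. The curl (z-component) there is about -7; negative curl means clockwise rotation.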